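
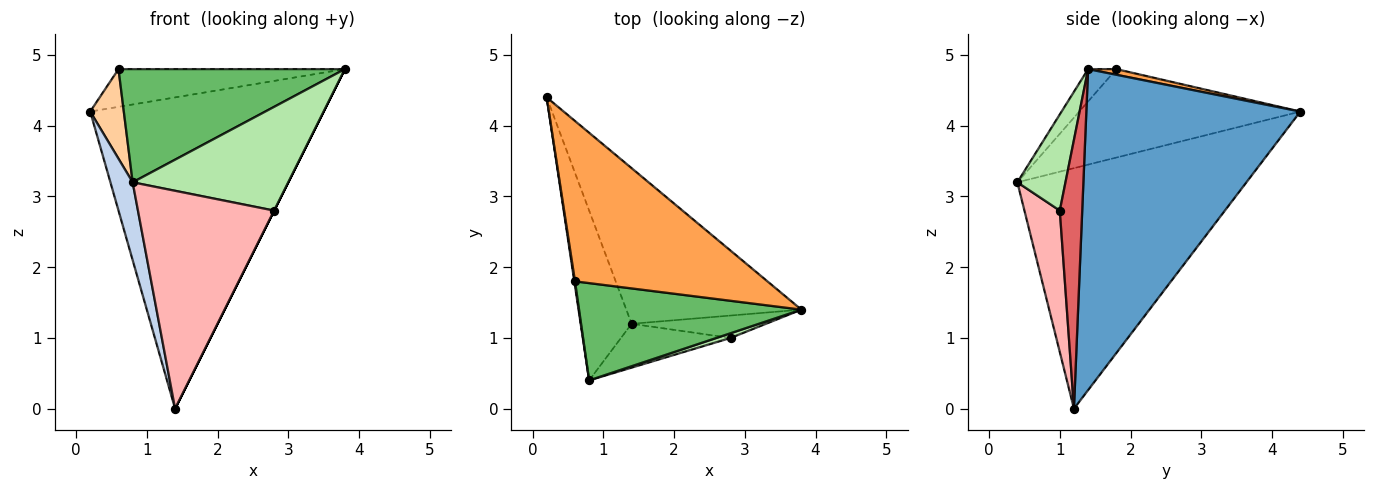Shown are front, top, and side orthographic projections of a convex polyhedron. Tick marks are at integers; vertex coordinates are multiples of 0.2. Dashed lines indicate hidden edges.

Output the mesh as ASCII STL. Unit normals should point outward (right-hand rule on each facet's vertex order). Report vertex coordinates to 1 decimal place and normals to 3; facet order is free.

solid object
 facet normal 0.634 0.692 -0.346
  outer loop
   vertex 1.4 1.2 0.0
   vertex 0.2 4.4 4.2
   vertex 3.8 1.4 4.8
  endloop
 endfacet
 facet normal -0.974 -0.095 -0.206
  outer loop
   vertex 1.4 1.2 0.0
   vertex 0.8 0.4 3.2
   vertex 0.2 4.4 4.2
  endloop
 endfacet
 facet normal 0.029 0.229 0.973
  outer loop
   vertex 0.6 1.8 4.8
   vertex 3.8 1.4 4.8
   vertex 0.2 4.4 4.2
  endloop
 endfacet
 facet normal -0.989 -0.150 0.008
  outer loop
   vertex 0.6 1.8 4.8
   vertex 0.2 4.4 4.2
   vertex 0.8 0.4 3.2
  endloop
 endfacet
 facet normal -0.094 -0.755 0.649
  outer loop
   vertex 0.6 1.8 4.8
   vertex 0.8 0.4 3.2
   vertex 3.8 1.4 4.8
  endloop
 endfacet
 facet normal 0.295 -0.955 0.043
  outer loop
   vertex 2.8 1.0 2.8
   vertex 3.8 1.4 4.8
   vertex 0.8 0.4 3.2
  endloop
 endfacet
 facet normal 0.894 0.000 -0.447
  outer loop
   vertex 2.8 1.0 2.8
   vertex 1.4 1.2 0.0
   vertex 3.8 1.4 4.8
  endloop
 endfacet
 facet normal 0.247 -0.950 -0.191
  outer loop
   vertex 2.8 1.0 2.8
   vertex 0.8 0.4 3.2
   vertex 1.4 1.2 0.0
  endloop
 endfacet
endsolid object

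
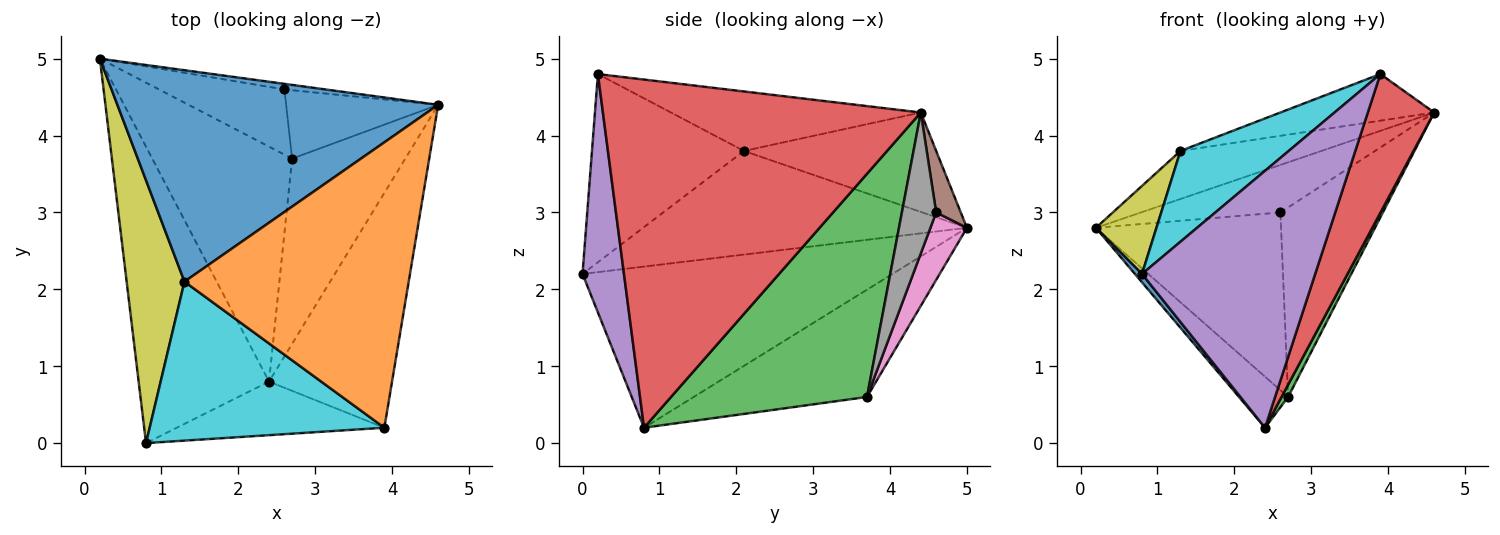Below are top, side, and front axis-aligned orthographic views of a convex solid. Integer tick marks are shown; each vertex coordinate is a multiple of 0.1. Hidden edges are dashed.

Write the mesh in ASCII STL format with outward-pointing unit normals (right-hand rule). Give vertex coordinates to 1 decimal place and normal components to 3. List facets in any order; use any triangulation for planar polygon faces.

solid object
 facet normal -0.777 -0.018 -0.629
  outer loop
   vertex 2.4 0.8 0.2
   vertex 0.8 0.0 2.2
   vertex 0.2 5.0 2.8
  endloop
 endfacet
 facet normal -0.600 0.170 -0.782
  outer loop
   vertex 2.7 3.7 0.6
   vertex 2.4 0.8 0.2
   vertex 0.2 5.0 2.8
  endloop
 endfacet
 facet normal 0.891 -0.030 -0.452
  outer loop
   vertex 2.7 3.7 0.6
   vertex 4.6 4.4 4.3
   vertex 2.4 0.8 0.2
  endloop
 endfacet
 facet normal 0.925 -0.193 -0.327
  outer loop
   vertex 3.9 0.2 4.8
   vertex 2.4 0.8 0.2
   vertex 4.6 4.4 4.3
  endloop
 endfacet
 facet normal 0.228 -0.953 -0.199
  outer loop
   vertex 3.9 0.2 4.8
   vertex 0.8 0.0 2.2
   vertex 2.4 0.8 0.2
  endloop
 endfacet
 facet normal 0.173 0.978 -0.115
  outer loop
   vertex 2.6 4.6 3.0
   vertex 0.2 5.0 2.8
   vertex 4.6 4.4 4.3
  endloop
 endfacet
 facet normal 0.182 0.923 -0.339
  outer loop
   vertex 2.6 4.6 3.0
   vertex 2.7 3.7 0.6
   vertex 0.2 5.0 2.8
  endloop
 endfacet
 facet normal 0.300 0.897 -0.324
  outer loop
   vertex 2.6 4.6 3.0
   vertex 4.6 4.4 4.3
   vertex 2.7 3.7 0.6
  endloop
 endfacet
 facet normal -0.862 -0.161 0.481
  outer loop
   vertex 1.3 2.1 3.8
   vertex 0.2 5.0 2.8
   vertex 0.8 0.0 2.2
  endloop
 endfacet
 facet normal -0.571 -0.407 0.713
  outer loop
   vertex 1.3 2.1 3.8
   vertex 0.8 0.0 2.2
   vertex 3.9 0.2 4.8
  endloop
 endfacet
 facet normal -0.289 0.212 0.933
  outer loop
   vertex 1.3 2.1 3.8
   vertex 4.6 4.4 4.3
   vertex 0.2 5.0 2.8
  endloop
 endfacet
 facet normal -0.253 0.156 0.955
  outer loop
   vertex 1.3 2.1 3.8
   vertex 3.9 0.2 4.8
   vertex 4.6 4.4 4.3
  endloop
 endfacet
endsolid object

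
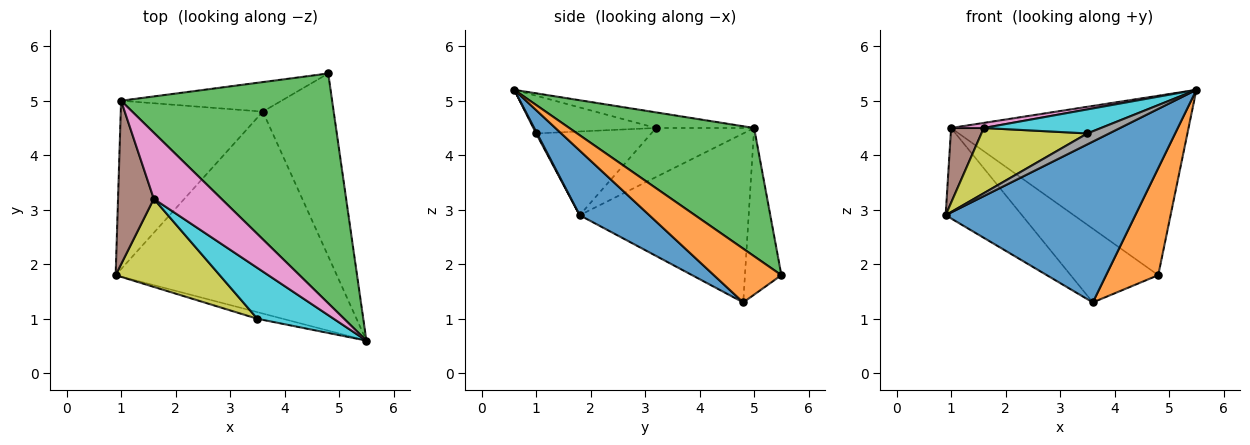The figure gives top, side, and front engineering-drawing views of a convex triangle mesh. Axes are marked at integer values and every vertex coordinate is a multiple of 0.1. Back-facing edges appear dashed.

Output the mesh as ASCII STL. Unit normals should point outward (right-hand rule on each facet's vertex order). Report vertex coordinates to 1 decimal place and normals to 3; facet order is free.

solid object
 facet normal 0.223 -0.607 -0.763
  outer loop
   vertex 3.6 4.8 1.3
   vertex 5.5 0.6 5.2
   vertex 0.9 1.8 2.9
  endloop
 endfacet
 facet normal 0.548 -0.423 -0.722
  outer loop
   vertex 3.6 4.8 1.3
   vertex 4.8 5.5 1.8
   vertex 5.5 0.6 5.2
  endloop
 endfacet
 facet normal 0.432 0.555 0.711
  outer loop
   vertex 1.0 5.0 4.5
   vertex 5.5 0.6 5.2
   vertex 4.8 5.5 1.8
  endloop
 endfacet
 facet normal -0.723 0.327 -0.608
  outer loop
   vertex 1.0 5.0 4.5
   vertex 3.6 4.8 1.3
   vertex 0.9 1.8 2.9
  endloop
 endfacet
 facet normal -0.360 0.866 -0.347
  outer loop
   vertex 1.0 5.0 4.5
   vertex 4.8 5.5 1.8
   vertex 3.6 4.8 1.3
  endloop
 endfacet
 facet normal -0.780 -0.260 0.569
  outer loop
   vertex 1.6 3.2 4.5
   vertex 1.0 5.0 4.5
   vertex 0.9 1.8 2.9
  endloop
 endfacet
 facet normal -0.224 -0.075 0.972
  outer loop
   vertex 1.6 3.2 4.5
   vertex 5.5 0.6 5.2
   vertex 1.0 5.0 4.5
  endloop
 endfacet
 facet normal 0.037 -0.854 -0.520
  outer loop
   vertex 3.5 1.0 4.4
   vertex 0.9 1.8 2.9
   vertex 5.5 0.6 5.2
  endloop
 endfacet
 facet normal -0.543 -0.500 0.675
  outer loop
   vertex 3.5 1.0 4.4
   vertex 1.6 3.2 4.5
   vertex 0.9 1.8 2.9
  endloop
 endfacet
 facet normal -0.408 -0.390 0.825
  outer loop
   vertex 3.5 1.0 4.4
   vertex 5.5 0.6 5.2
   vertex 1.6 3.2 4.5
  endloop
 endfacet
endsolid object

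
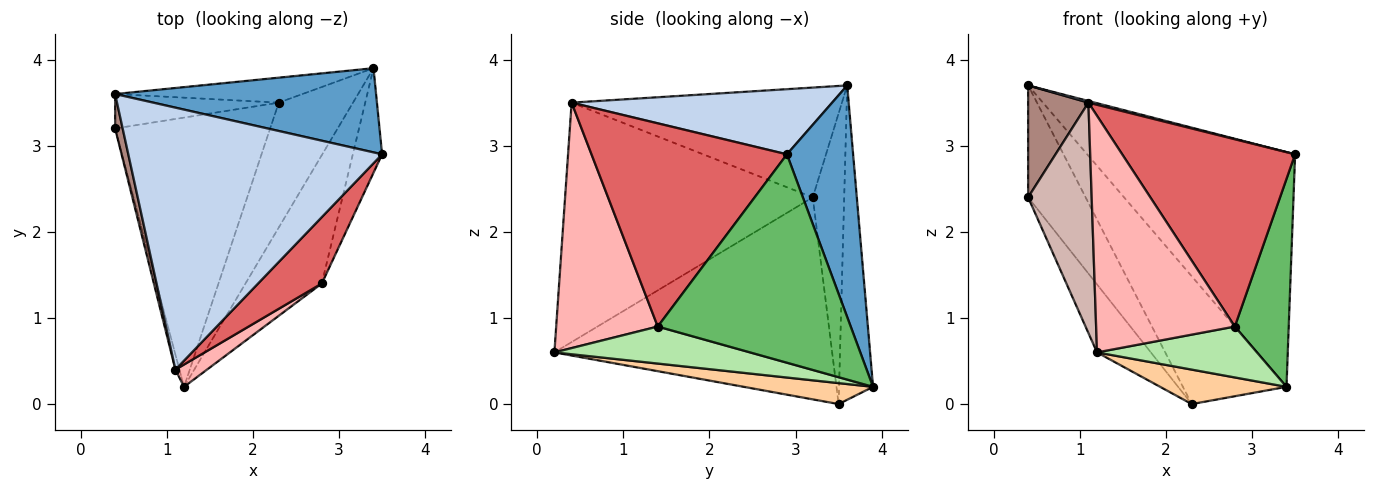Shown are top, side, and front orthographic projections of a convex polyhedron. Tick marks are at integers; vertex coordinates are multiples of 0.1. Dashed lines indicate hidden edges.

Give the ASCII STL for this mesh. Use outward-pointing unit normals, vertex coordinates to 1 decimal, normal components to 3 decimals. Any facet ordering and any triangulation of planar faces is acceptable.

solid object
 facet normal 0.287 0.902 0.323
  outer loop
   vertex 3.4 3.9 0.2
   vertex 0.4 3.6 3.7
   vertex 3.5 2.9 2.9
  endloop
 endfacet
 facet normal 0.249 -0.006 0.969
  outer loop
   vertex 1.1 0.4 3.5
   vertex 3.5 2.9 2.9
   vertex 0.4 3.6 3.7
  endloop
 endfacet
 facet normal -0.306 0.934 -0.183
  outer loop
   vertex 2.3 3.5 0.0
   vertex 0.4 3.6 3.7
   vertex 3.4 3.9 0.2
  endloop
 endfacet
 facet normal 0.262 -0.257 -0.930
  outer loop
   vertex 2.3 3.5 0.0
   vertex 3.4 3.9 0.2
   vertex 1.2 0.2 0.6
  endloop
 endfacet
 facet normal 0.954 -0.267 -0.134
  outer loop
   vertex 2.8 1.4 0.9
   vertex 3.4 3.9 0.2
   vertex 3.5 2.9 2.9
  endloop
 endfacet
 facet normal 0.411 -0.336 -0.848
  outer loop
   vertex 2.8 1.4 0.9
   vertex 1.2 0.2 0.6
   vertex 3.4 3.9 0.2
  endloop
 endfacet
 facet normal 0.729 -0.645 0.229
  outer loop
   vertex 2.8 1.4 0.9
   vertex 3.5 2.9 2.9
   vertex 1.1 0.4 3.5
  endloop
 endfacet
 facet normal 0.589 -0.804 0.076
  outer loop
   vertex 2.8 1.4 0.9
   vertex 1.1 0.4 3.5
   vertex 1.2 0.2 0.6
  endloop
 endfacet
 facet normal -0.463 0.847 -0.261
  outer loop
   vertex 0.4 3.2 2.4
   vertex 0.4 3.6 3.7
   vertex 2.3 3.5 0.0
  endloop
 endfacet
 facet normal -0.784 0.152 -0.602
  outer loop
   vertex 0.4 3.2 2.4
   vertex 2.3 3.5 0.0
   vertex 1.2 0.2 0.6
  endloop
 endfacet
 facet normal -0.974 -0.217 0.067
  outer loop
   vertex 0.4 3.2 2.4
   vertex 1.1 0.4 3.5
   vertex 0.4 3.6 3.7
  endloop
 endfacet
 facet normal -0.968 -0.249 -0.016
  outer loop
   vertex 0.4 3.2 2.4
   vertex 1.2 0.2 0.6
   vertex 1.1 0.4 3.5
  endloop
 endfacet
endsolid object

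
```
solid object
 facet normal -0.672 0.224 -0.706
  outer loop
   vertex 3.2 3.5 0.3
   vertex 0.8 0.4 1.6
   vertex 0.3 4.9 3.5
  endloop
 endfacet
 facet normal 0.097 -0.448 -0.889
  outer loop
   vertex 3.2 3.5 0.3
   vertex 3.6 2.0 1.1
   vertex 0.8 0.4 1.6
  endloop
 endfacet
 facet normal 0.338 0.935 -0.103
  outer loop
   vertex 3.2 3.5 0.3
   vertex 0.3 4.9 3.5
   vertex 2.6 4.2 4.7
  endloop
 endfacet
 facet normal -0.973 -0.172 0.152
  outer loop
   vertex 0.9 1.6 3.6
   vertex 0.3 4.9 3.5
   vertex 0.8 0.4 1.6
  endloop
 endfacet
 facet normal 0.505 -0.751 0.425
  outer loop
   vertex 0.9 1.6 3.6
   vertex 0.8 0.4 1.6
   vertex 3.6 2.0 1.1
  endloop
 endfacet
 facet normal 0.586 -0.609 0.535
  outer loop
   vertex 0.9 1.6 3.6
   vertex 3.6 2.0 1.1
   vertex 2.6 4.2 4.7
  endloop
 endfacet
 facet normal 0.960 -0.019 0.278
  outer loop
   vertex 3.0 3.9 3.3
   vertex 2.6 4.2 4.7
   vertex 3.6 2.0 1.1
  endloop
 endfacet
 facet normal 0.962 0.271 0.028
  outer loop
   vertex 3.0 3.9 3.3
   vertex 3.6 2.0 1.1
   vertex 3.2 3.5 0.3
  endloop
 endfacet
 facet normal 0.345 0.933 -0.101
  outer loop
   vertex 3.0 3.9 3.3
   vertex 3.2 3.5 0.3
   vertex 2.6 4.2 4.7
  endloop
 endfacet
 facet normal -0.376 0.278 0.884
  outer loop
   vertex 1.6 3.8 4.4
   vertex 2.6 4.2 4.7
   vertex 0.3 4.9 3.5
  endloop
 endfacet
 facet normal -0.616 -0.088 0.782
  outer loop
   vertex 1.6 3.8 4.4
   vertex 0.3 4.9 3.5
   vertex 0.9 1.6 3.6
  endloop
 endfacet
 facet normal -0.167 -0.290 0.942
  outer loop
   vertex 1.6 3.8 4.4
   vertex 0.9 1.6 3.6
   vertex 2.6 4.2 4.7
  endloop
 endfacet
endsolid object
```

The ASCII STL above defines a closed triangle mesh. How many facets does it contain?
12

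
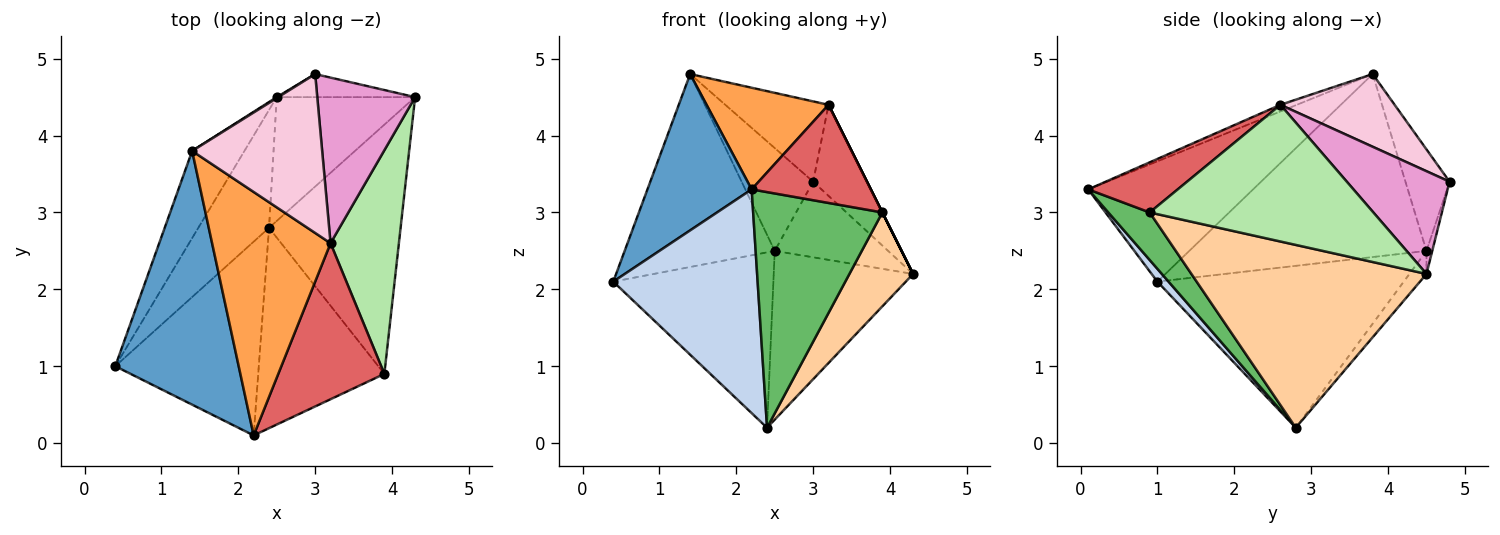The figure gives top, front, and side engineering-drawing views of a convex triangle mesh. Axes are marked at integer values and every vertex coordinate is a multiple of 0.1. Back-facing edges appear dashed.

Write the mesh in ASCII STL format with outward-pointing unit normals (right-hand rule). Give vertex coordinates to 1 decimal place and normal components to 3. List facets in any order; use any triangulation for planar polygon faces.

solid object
 facet normal -0.639 -0.404 0.655
  outer loop
   vertex 1.4 3.8 4.8
   vertex 0.4 1.0 2.1
   vertex 2.2 0.1 3.3
  endloop
 endfacet
 facet normal 0.058 -0.755 -0.654
  outer loop
   vertex 2.4 2.8 0.2
   vertex 2.2 0.1 3.3
   vertex 0.4 1.0 2.1
  endloop
 endfacet
 facet normal -0.052 -0.385 0.922
  outer loop
   vertex 3.2 2.6 4.4
   vertex 1.4 3.8 4.8
   vertex 2.2 0.1 3.3
  endloop
 endfacet
 facet normal 0.793 -0.215 -0.570
  outer loop
   vertex 3.9 0.9 3.0
   vertex 2.4 2.8 0.2
   vertex 4.3 4.5 2.2
  endloop
 endfacet
 facet normal 0.237 -0.740 -0.629
  outer loop
   vertex 3.9 0.9 3.0
   vertex 2.2 0.1 3.3
   vertex 2.4 2.8 0.2
  endloop
 endfacet
 facet normal 0.894 0.000 0.447
  outer loop
   vertex 3.9 0.9 3.0
   vertex 4.3 4.5 2.2
   vertex 3.2 2.6 4.4
  endloop
 endfacet
 facet normal 0.371 -0.494 0.786
  outer loop
   vertex 3.9 0.9 3.0
   vertex 3.2 2.6 4.4
   vertex 2.2 0.1 3.3
  endloop
 endfacet
 facet normal -0.098 0.802 -0.589
  outer loop
   vertex 2.5 4.5 2.5
   vertex 4.3 4.5 2.2
   vertex 2.4 2.8 0.2
  endloop
 endfacet
 facet normal -0.821 0.520 -0.235
  outer loop
   vertex 2.5 4.5 2.5
   vertex 0.4 1.0 2.1
   vertex 1.4 3.8 4.8
  endloop
 endfacet
 facet normal -0.787 0.512 -0.344
  outer loop
   vertex 2.5 4.5 2.5
   vertex 2.4 2.8 0.2
   vertex 0.4 1.0 2.1
  endloop
 endfacet
 facet normal -0.049 0.955 -0.291
  outer loop
   vertex 3.0 4.8 3.4
   vertex 4.3 4.5 2.2
   vertex 2.5 4.5 2.5
  endloop
 endfacet
 facet normal -0.525 0.851 0.008
  outer loop
   vertex 3.0 4.8 3.4
   vertex 2.5 4.5 2.5
   vertex 1.4 3.8 4.8
  endloop
 endfacet
 facet normal 0.677 0.355 0.645
  outer loop
   vertex 3.0 4.8 3.4
   vertex 3.2 2.6 4.4
   vertex 4.3 4.5 2.2
  endloop
 endfacet
 facet normal 0.447 0.404 0.799
  outer loop
   vertex 3.0 4.8 3.4
   vertex 1.4 3.8 4.8
   vertex 3.2 2.6 4.4
  endloop
 endfacet
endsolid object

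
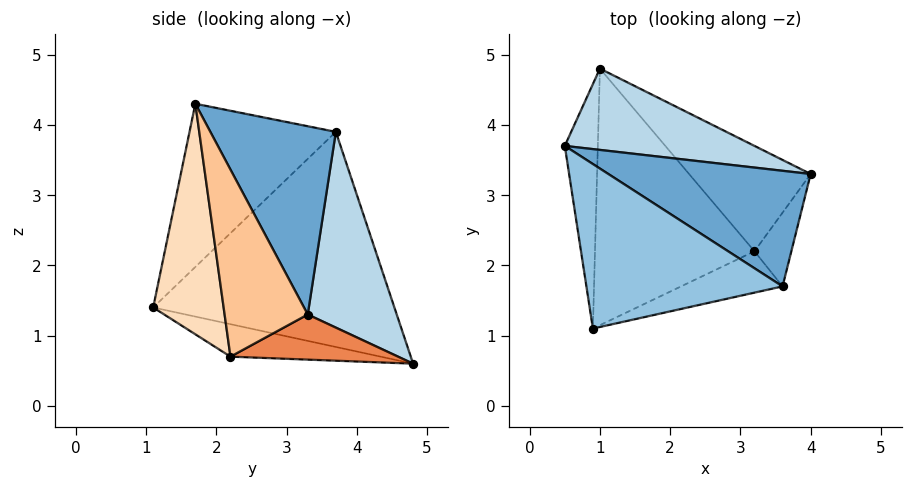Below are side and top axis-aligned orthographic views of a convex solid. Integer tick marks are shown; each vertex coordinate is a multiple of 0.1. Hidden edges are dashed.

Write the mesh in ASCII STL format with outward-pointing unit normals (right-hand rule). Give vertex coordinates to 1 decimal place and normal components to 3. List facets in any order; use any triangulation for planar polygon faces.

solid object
 facet normal 0.436 0.769 0.468
  outer loop
   vertex 3.6 1.7 4.3
   vertex 4.0 3.3 1.3
   vertex 0.5 3.7 3.9
  endloop
 endfacet
 facet normal -0.490 -0.642 0.589
  outer loop
   vertex 3.6 1.7 4.3
   vertex 0.5 3.7 3.9
   vertex 0.9 1.1 1.4
  endloop
 endfacet
 facet normal 0.355 0.870 0.344
  outer loop
   vertex 1.0 4.8 0.6
   vertex 0.5 3.7 3.9
   vertex 4.0 3.3 1.3
  endloop
 endfacet
 facet normal -0.988 -0.006 -0.152
  outer loop
   vertex 1.0 4.8 0.6
   vertex 0.9 1.1 1.4
   vertex 0.5 3.7 3.9
  endloop
 endfacet
 facet normal 0.337 0.250 -0.908
  outer loop
   vertex 3.2 2.2 0.7
   vertex 1.0 4.8 0.6
   vertex 4.0 3.3 1.3
  endloop
 endfacet
 facet normal -0.195 -0.202 -0.960
  outer loop
   vertex 3.2 2.2 0.7
   vertex 0.9 1.1 1.4
   vertex 1.0 4.8 0.6
  endloop
 endfacet
 facet normal 0.838 -0.520 -0.165
  outer loop
   vertex 3.2 2.2 0.7
   vertex 4.0 3.3 1.3
   vertex 3.6 1.7 4.3
  endloop
 endfacet
 facet normal 0.383 -0.908 -0.169
  outer loop
   vertex 3.2 2.2 0.7
   vertex 3.6 1.7 4.3
   vertex 0.9 1.1 1.4
  endloop
 endfacet
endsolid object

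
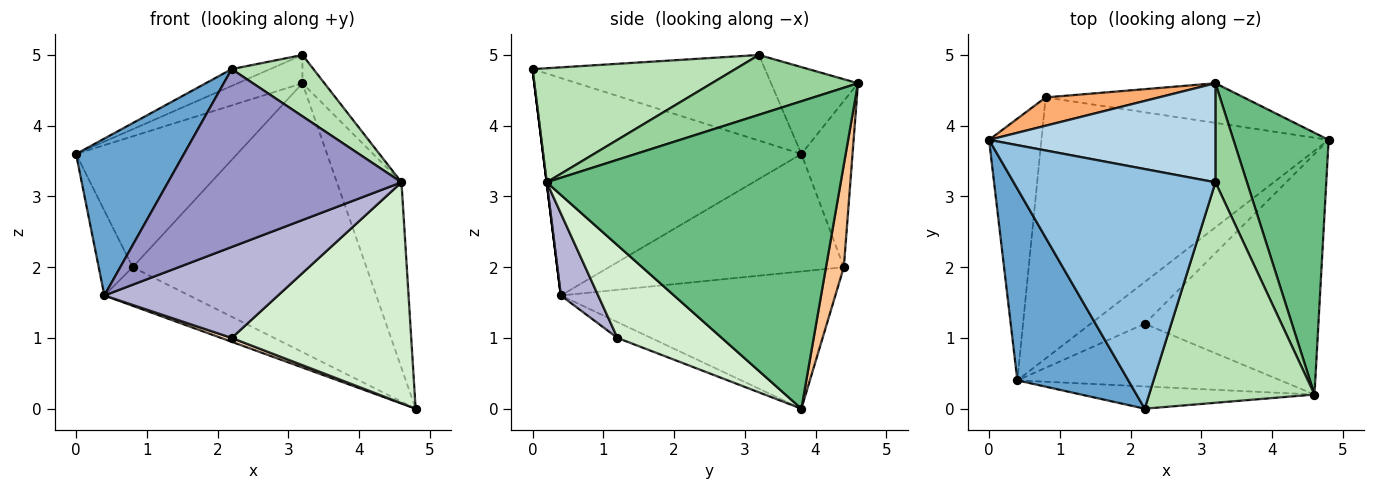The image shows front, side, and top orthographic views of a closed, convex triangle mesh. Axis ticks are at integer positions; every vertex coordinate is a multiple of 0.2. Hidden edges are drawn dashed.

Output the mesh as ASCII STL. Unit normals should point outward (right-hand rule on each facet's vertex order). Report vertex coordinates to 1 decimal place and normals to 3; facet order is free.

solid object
 facet normal -0.835 -0.349 0.426
  outer loop
   vertex 0.4 0.4 1.6
   vertex 2.2 0.0 4.8
   vertex 0.0 3.8 3.6
  endloop
 endfacet
 facet normal -0.390 0.064 0.919
  outer loop
   vertex 3.2 3.2 5.0
   vertex 0.0 3.8 3.6
   vertex 2.2 0.0 4.8
  endloop
 endfacet
 facet normal -0.346 0.258 0.902
  outer loop
   vertex 3.2 3.2 5.0
   vertex 3.2 4.6 4.6
   vertex 0.0 3.8 3.6
  endloop
 endfacet
 facet normal -0.905 0.131 -0.404
  outer loop
   vertex 0.8 4.4 2.0
   vertex 0.4 0.4 1.6
   vertex 0.0 3.8 3.6
  endloop
 endfacet
 facet normal -0.427 0.132 -0.894
  outer loop
   vertex 0.8 4.4 2.0
   vertex 4.8 3.8 0.0
   vertex 0.4 0.4 1.6
  endloop
 endfacet
 facet normal -0.296 0.933 0.202
  outer loop
   vertex 0.8 4.4 2.0
   vertex 0.0 3.8 3.6
   vertex 3.2 4.6 4.6
  endloop
 endfacet
 facet normal 0.075 0.987 -0.145
  outer loop
   vertex 0.8 4.4 2.0
   vertex 3.2 4.6 4.6
   vertex 4.8 3.8 0.0
  endloop
 endfacet
 facet normal -0.279 -0.088 -0.956
  outer loop
   vertex 2.2 1.2 1.0
   vertex 0.4 0.4 1.6
   vertex 4.8 3.8 0.0
  endloop
 endfacet
 facet normal 0.935 0.205 0.289
  outer loop
   vertex 4.6 0.2 3.2
   vertex 4.8 3.8 0.0
   vertex 3.2 4.6 4.6
  endloop
 endfacet
 facet normal 0.877 0.132 0.462
  outer loop
   vertex 4.6 0.2 3.2
   vertex 3.2 4.6 4.6
   vertex 3.2 3.2 5.0
  endloop
 endfacet
 facet normal 0.554 -0.223 0.802
  outer loop
   vertex 4.6 0.2 3.2
   vertex 3.2 3.2 5.0
   vertex 2.2 0.0 4.8
  endloop
 endfacet
 facet normal 0.366 -0.630 -0.685
  outer loop
   vertex 4.6 0.2 3.2
   vertex 2.2 1.2 1.0
   vertex 4.8 3.8 0.0
  endloop
 endfacet
 facet normal 0.000 -0.992 -0.124
  outer loop
   vertex 4.6 0.2 3.2
   vertex 2.2 0.0 4.8
   vertex 0.4 0.4 1.6
  endloop
 endfacet
 facet normal 0.174 -0.811 -0.559
  outer loop
   vertex 4.6 0.2 3.2
   vertex 0.4 0.4 1.6
   vertex 2.2 1.2 1.0
  endloop
 endfacet
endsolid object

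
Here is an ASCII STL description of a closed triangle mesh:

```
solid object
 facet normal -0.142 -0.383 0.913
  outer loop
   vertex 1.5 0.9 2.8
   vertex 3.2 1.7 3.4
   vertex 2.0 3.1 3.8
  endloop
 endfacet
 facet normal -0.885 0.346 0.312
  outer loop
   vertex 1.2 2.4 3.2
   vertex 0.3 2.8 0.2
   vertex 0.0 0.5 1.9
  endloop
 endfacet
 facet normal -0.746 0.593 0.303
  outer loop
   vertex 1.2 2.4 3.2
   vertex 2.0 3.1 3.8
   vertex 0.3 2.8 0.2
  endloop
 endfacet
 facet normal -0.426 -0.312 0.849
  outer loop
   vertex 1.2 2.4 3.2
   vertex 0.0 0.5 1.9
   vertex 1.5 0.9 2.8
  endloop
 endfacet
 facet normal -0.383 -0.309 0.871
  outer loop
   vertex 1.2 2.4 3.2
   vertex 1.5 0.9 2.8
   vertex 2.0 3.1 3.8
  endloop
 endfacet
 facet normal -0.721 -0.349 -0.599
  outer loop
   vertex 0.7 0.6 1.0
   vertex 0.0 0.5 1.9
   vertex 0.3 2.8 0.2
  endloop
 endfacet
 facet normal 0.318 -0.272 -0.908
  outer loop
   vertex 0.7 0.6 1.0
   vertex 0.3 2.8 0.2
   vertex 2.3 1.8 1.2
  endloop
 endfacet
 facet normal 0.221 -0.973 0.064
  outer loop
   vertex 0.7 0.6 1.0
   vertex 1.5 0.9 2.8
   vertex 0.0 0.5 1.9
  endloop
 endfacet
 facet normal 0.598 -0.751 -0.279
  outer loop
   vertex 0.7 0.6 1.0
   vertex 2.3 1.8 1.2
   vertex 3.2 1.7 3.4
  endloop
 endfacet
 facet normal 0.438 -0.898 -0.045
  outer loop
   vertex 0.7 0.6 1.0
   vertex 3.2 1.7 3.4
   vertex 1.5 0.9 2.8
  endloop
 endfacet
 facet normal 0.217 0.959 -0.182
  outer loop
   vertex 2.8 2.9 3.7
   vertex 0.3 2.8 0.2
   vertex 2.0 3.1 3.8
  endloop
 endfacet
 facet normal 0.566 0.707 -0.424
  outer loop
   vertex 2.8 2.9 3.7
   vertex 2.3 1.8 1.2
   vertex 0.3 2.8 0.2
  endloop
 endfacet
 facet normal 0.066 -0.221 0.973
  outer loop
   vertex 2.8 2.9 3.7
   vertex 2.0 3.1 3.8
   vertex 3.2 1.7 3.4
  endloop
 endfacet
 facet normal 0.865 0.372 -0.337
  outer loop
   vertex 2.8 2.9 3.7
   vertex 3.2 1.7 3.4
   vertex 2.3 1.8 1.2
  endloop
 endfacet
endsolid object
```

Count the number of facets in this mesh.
14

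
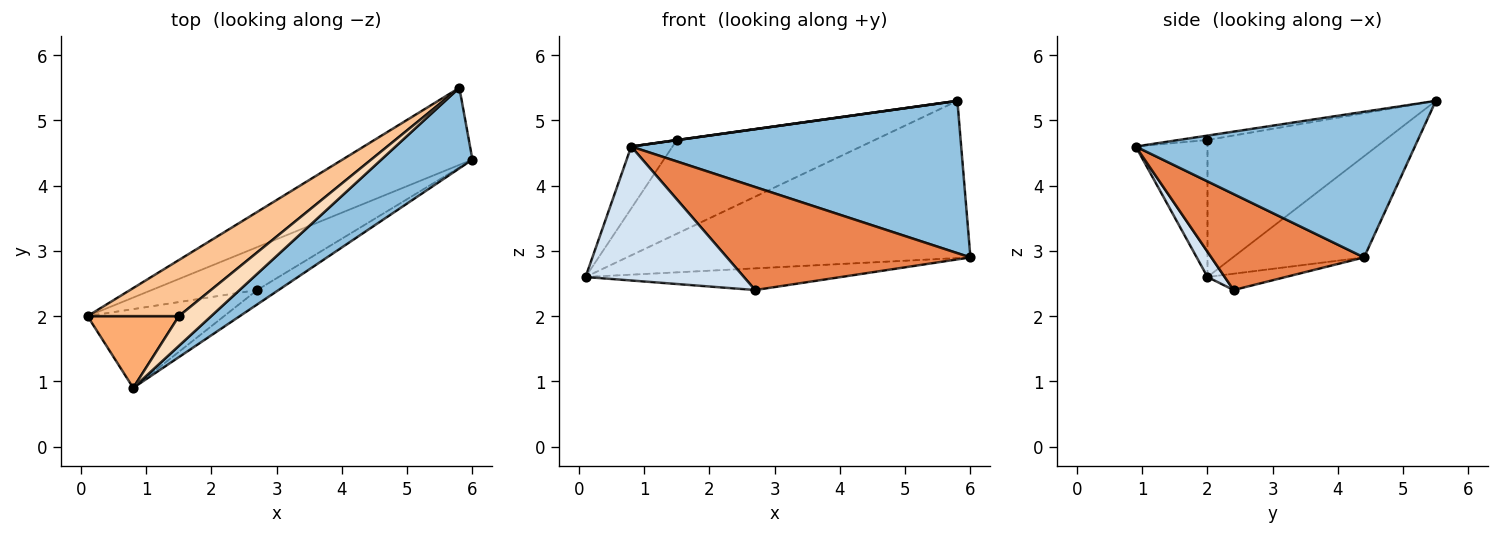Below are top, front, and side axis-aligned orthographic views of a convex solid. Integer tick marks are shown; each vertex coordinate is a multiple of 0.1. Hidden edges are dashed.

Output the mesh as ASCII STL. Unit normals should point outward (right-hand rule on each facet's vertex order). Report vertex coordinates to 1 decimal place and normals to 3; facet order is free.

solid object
 facet normal -0.324 0.849 -0.416
  outer loop
   vertex 5.8 5.5 5.3
   vertex 6.0 4.4 2.9
   vertex 0.1 2.0 2.6
  endloop
 endfacet
 facet normal 0.599 -0.708 0.374
  outer loop
   vertex 5.8 5.5 5.3
   vertex 0.8 0.9 4.6
   vertex 6.0 4.4 2.9
  endloop
 endfacet
 facet normal -0.137 0.447 -0.884
  outer loop
   vertex 2.7 2.4 2.4
   vertex 0.1 2.0 2.6
   vertex 6.0 4.4 2.9
  endloop
 endfacet
 facet normal 0.093 -0.858 -0.505
  outer loop
   vertex 2.7 2.4 2.4
   vertex 0.8 0.9 4.6
   vertex 0.1 2.0 2.6
  endloop
 endfacet
 facet normal 0.528 -0.841 -0.118
  outer loop
   vertex 2.7 2.4 2.4
   vertex 6.0 4.4 2.9
   vertex 0.8 0.9 4.6
  endloop
 endfacet
 facet normal -0.750 0.432 0.500
  outer loop
   vertex 1.5 2.0 4.7
   vertex 0.1 2.0 2.6
   vertex 0.8 0.9 4.6
  endloop
 endfacet
 facet normal -0.610 0.680 0.407
  outer loop
   vertex 1.5 2.0 4.7
   vertex 5.8 5.5 5.3
   vertex 0.1 2.0 2.6
  endloop
 endfacet
 facet normal -0.135 -0.004 0.991
  outer loop
   vertex 1.5 2.0 4.7
   vertex 0.8 0.9 4.6
   vertex 5.8 5.5 5.3
  endloop
 endfacet
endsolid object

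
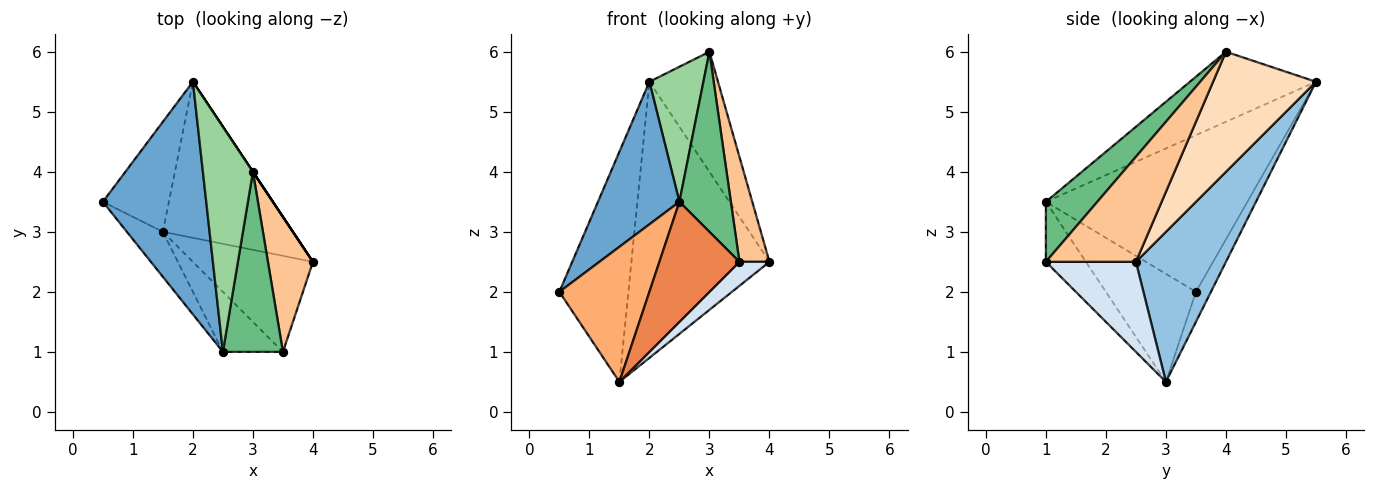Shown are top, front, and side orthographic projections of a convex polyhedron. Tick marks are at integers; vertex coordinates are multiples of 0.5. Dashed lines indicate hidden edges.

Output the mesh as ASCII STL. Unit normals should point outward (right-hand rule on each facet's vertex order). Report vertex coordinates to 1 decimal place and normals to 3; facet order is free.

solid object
 facet normal -0.791 -0.320 0.522
  outer loop
   vertex 2.5 1.0 3.5
   vertex 2.0 5.5 5.5
   vertex 0.5 3.5 2.0
  endloop
 endfacet
 facet normal 0.494 0.757 -0.428
  outer loop
   vertex 1.5 3.0 0.5
   vertex 2.0 5.5 5.5
   vertex 4.0 2.5 2.5
  endloop
 endfacet
 facet normal -0.192 0.885 -0.423
  outer loop
   vertex 1.5 3.0 0.5
   vertex 0.5 3.5 2.0
   vertex 2.0 5.5 5.5
  endloop
 endfacet
 facet normal 0.588 -0.196 -0.784
  outer loop
   vertex 1.5 3.0 0.5
   vertex 4.0 2.5 2.5
   vertex 3.5 1.0 2.5
  endloop
 endfacet
 facet normal -0.408 -0.816 -0.408
  outer loop
   vertex 1.5 3.0 0.5
   vertex 3.5 1.0 2.5
   vertex 2.5 1.0 3.5
  endloop
 endfacet
 facet normal -0.688 -0.688 -0.229
  outer loop
   vertex 1.5 3.0 0.5
   vertex 2.5 1.0 3.5
   vertex 0.5 3.5 2.0
  endloop
 endfacet
 facet normal 0.879 -0.293 0.377
  outer loop
   vertex 3.0 4.0 6.0
   vertex 3.5 1.0 2.5
   vertex 4.0 2.5 2.5
  endloop
 endfacet
 facet normal 0.832 0.555 0.000
  outer loop
   vertex 3.0 4.0 6.0
   vertex 4.0 2.5 2.5
   vertex 2.0 5.5 5.5
  endloop
 endfacet
 facet normal 0.577 -0.577 0.577
  outer loop
   vertex 3.0 4.0 6.0
   vertex 2.5 1.0 3.5
   vertex 3.5 1.0 2.5
  endloop
 endfacet
 facet normal -0.768 -0.329 0.549
  outer loop
   vertex 3.0 4.0 6.0
   vertex 2.0 5.5 5.5
   vertex 2.5 1.0 3.5
  endloop
 endfacet
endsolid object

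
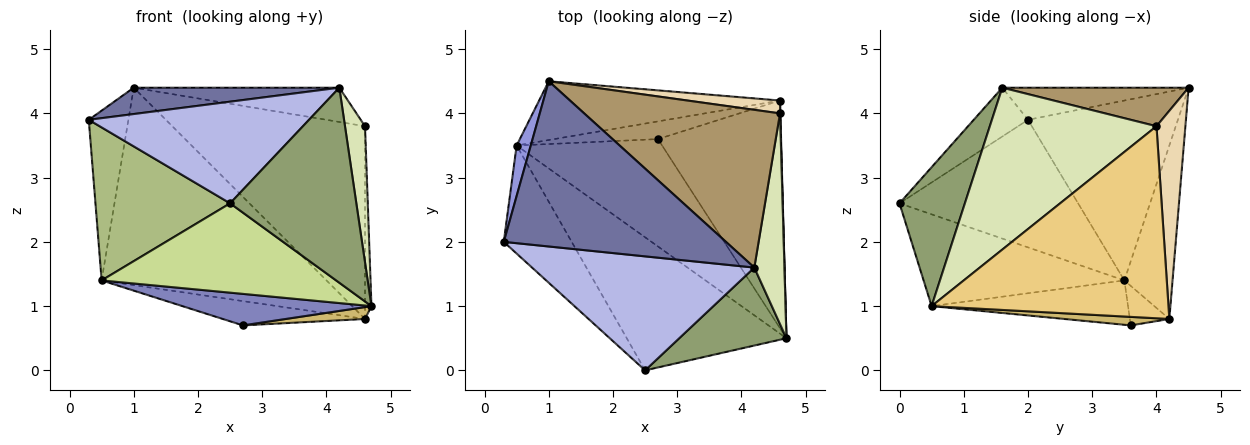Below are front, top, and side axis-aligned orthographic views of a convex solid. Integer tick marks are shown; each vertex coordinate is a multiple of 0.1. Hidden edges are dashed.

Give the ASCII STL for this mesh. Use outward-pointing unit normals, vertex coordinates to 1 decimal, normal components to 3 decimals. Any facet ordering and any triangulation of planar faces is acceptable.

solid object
 facet normal -0.141 -0.156 0.978
  outer loop
   vertex 4.2 1.6 4.4
   vertex 1.0 4.5 4.4
   vertex 0.3 2.0 3.9
  endloop
 endfacet
 facet normal -0.281 -0.270 -0.921
  outer loop
   vertex 0.5 3.5 1.4
   vertex 2.7 3.6 0.7
   vertex 4.7 0.5 1.0
  endloop
 endfacet
 facet normal -0.964 0.255 0.076
  outer loop
   vertex 0.5 3.5 1.4
   vertex 0.3 2.0 3.9
   vertex 1.0 4.5 4.4
  endloop
 endfacet
 facet normal -0.162 -0.657 0.737
  outer loop
   vertex 2.5 0.0 2.6
   vertex 4.2 1.6 4.4
   vertex 0.3 2.0 3.9
  endloop
 endfacet
 facet normal 0.433 -0.837 0.334
  outer loop
   vertex 2.5 0.0 2.6
   vertex 4.7 0.5 1.0
   vertex 4.2 1.6 4.4
  endloop
 endfacet
 facet normal -0.735 -0.554 -0.391
  outer loop
   vertex 2.5 0.0 2.6
   vertex 0.3 2.0 3.9
   vertex 0.5 3.5 1.4
  endloop
 endfacet
 facet normal -0.431 -0.503 -0.749
  outer loop
   vertex 2.5 0.0 2.6
   vertex 0.5 3.5 1.4
   vertex 4.7 0.5 1.0
  endloop
 endfacet
 facet normal 0.976 -0.117 0.182
  outer loop
   vertex 4.6 4.0 3.8
   vertex 4.2 1.6 4.4
   vertex 4.7 0.5 1.0
  endloop
 endfacet
 facet normal 0.189 0.208 0.960
  outer loop
   vertex 4.6 4.0 3.8
   vertex 1.0 4.5 4.4
   vertex 4.2 1.6 4.4
  endloop
 endfacet
 facet normal 0.069 -0.052 -0.996
  outer loop
   vertex 4.6 4.2 0.8
   vertex 4.7 0.5 1.0
   vertex 2.7 3.6 0.7
  endloop
 endfacet
 facet normal 1.000 0.027 0.002
  outer loop
   vertex 4.6 4.2 0.8
   vertex 4.6 4.0 3.8
   vertex 4.7 0.5 1.0
  endloop
 endfacet
 facet normal 0.148 0.987 0.066
  outer loop
   vertex 4.6 4.2 0.8
   vertex 1.0 4.5 4.4
   vertex 4.6 4.0 3.8
  endloop
 endfacet
 facet normal -0.201 0.939 -0.279
  outer loop
   vertex 4.6 4.2 0.8
   vertex 0.5 3.5 1.4
   vertex 1.0 4.5 4.4
  endloop
 endfacet
 facet normal -0.219 0.788 -0.575
  outer loop
   vertex 4.6 4.2 0.8
   vertex 2.7 3.6 0.7
   vertex 0.5 3.5 1.4
  endloop
 endfacet
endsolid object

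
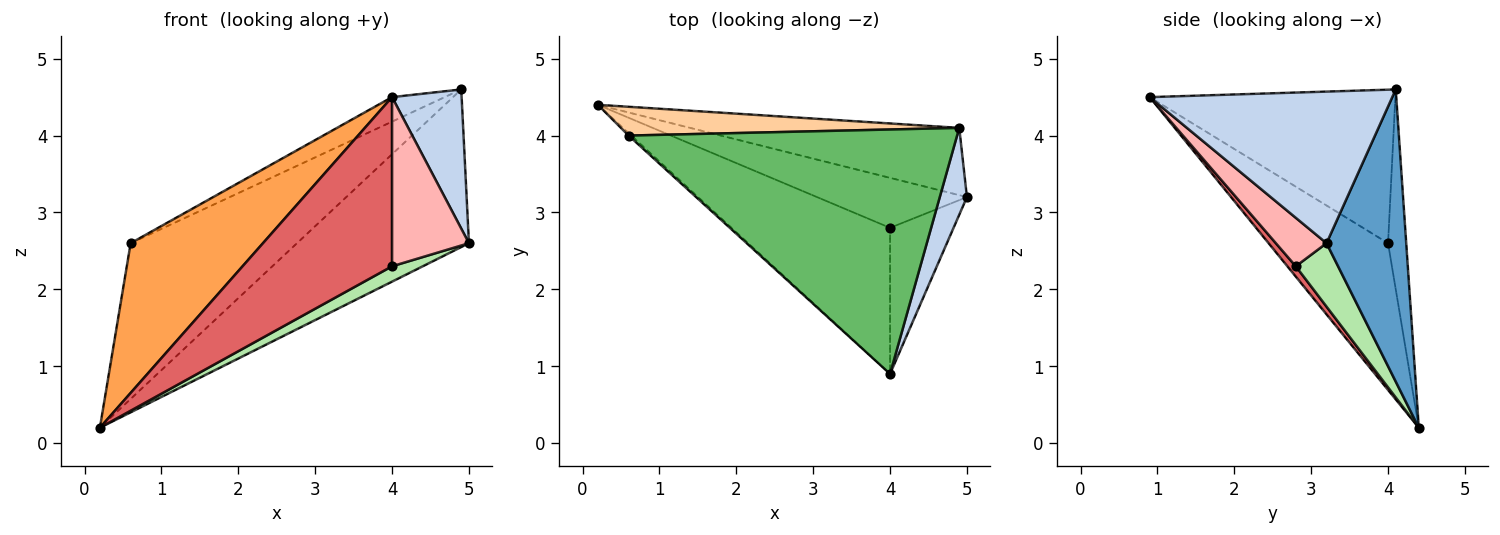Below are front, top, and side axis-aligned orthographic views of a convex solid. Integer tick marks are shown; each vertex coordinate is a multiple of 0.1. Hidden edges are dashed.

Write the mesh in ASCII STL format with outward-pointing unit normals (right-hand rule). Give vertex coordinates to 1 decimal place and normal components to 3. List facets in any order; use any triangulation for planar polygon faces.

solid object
 facet normal 0.392 0.846 -0.361
  outer loop
   vertex 4.9 4.1 4.6
   vertex 5.0 3.2 2.6
   vertex 0.2 4.4 0.2
  endloop
 endfacet
 facet normal 0.947 -0.272 0.170
  outer loop
   vertex 4.9 4.1 4.6
   vertex 4.0 0.9 4.5
   vertex 5.0 3.2 2.6
  endloop
 endfacet
 facet normal -0.670 -0.742 -0.012
  outer loop
   vertex 0.6 4.0 2.6
   vertex 0.2 4.4 0.2
   vertex 4.0 0.9 4.5
  endloop
 endfacet
 facet normal -0.107 0.978 0.181
  outer loop
   vertex 0.6 4.0 2.6
   vertex 4.9 4.1 4.6
   vertex 0.2 4.4 0.2
  endloop
 endfacet
 facet normal -0.422 0.090 0.902
  outer loop
   vertex 0.6 4.0 2.6
   vertex 4.0 0.9 4.5
   vertex 4.9 4.1 4.6
  endloop
 endfacet
 facet normal 0.375 -0.273 -0.886
  outer loop
   vertex 4.0 2.8 2.3
   vertex 0.2 4.4 0.2
   vertex 5.0 3.2 2.6
  endloop
 endfacet
 facet normal 0.043 -0.756 -0.653
  outer loop
   vertex 4.0 2.8 2.3
   vertex 4.0 0.9 4.5
   vertex 0.2 4.4 0.2
  endloop
 endfacet
 facet normal 0.446 -0.677 -0.585
  outer loop
   vertex 4.0 2.8 2.3
   vertex 5.0 3.2 2.6
   vertex 4.0 0.9 4.5
  endloop
 endfacet
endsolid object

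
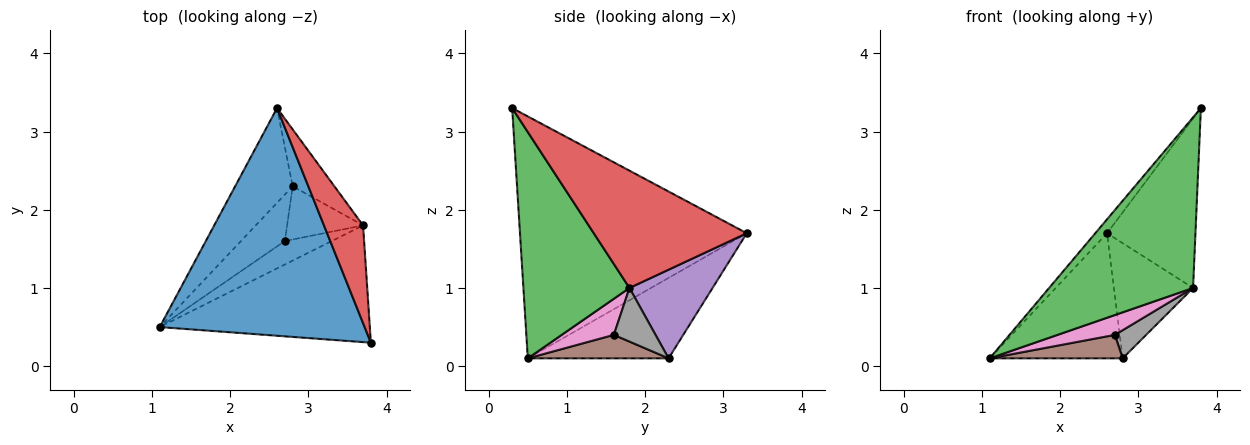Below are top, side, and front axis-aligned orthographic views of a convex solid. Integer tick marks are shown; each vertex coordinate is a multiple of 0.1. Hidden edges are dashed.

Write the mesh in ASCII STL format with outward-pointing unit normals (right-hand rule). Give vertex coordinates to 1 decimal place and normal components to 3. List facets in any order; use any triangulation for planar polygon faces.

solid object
 facet normal -0.762 0.039 0.646
  outer loop
   vertex 2.6 3.3 1.7
   vertex 1.1 0.5 0.1
   vertex 3.8 0.3 3.3
  endloop
 endfacet
 facet normal -0.645 0.609 -0.461
  outer loop
   vertex 2.8 2.3 0.1
   vertex 1.1 0.5 0.1
   vertex 2.6 3.3 1.7
  endloop
 endfacet
 facet normal 0.520 -0.705 -0.482
  outer loop
   vertex 3.7 1.8 1.0
   vertex 3.8 0.3 3.3
   vertex 1.1 0.5 0.1
  endloop
 endfacet
 facet normal 0.832 0.481 0.277
  outer loop
   vertex 3.7 1.8 1.0
   vertex 2.6 3.3 1.7
   vertex 3.8 0.3 3.3
  endloop
 endfacet
 facet normal 0.685 0.653 -0.322
  outer loop
   vertex 3.7 1.8 1.0
   vertex 2.8 2.3 0.1
   vertex 2.6 3.3 1.7
  endloop
 endfacet
 facet normal 0.431 -0.407 -0.806
  outer loop
   vertex 2.7 1.6 0.4
   vertex 1.1 0.5 0.1
   vertex 2.8 2.3 0.1
  endloop
 endfacet
 facet normal 0.506 -0.557 -0.658
  outer loop
   vertex 2.7 1.6 0.4
   vertex 3.7 1.8 1.0
   vertex 1.1 0.5 0.1
  endloop
 endfacet
 facet normal 0.529 -0.397 -0.750
  outer loop
   vertex 2.7 1.6 0.4
   vertex 2.8 2.3 0.1
   vertex 3.7 1.8 1.0
  endloop
 endfacet
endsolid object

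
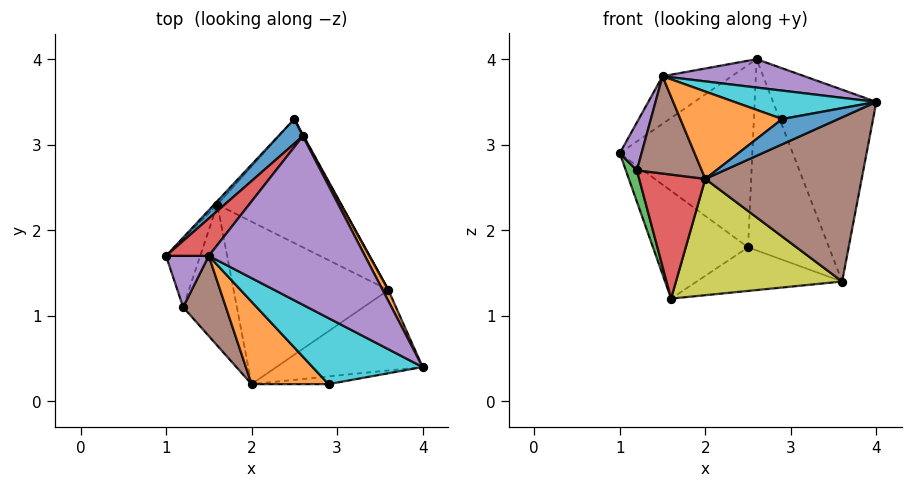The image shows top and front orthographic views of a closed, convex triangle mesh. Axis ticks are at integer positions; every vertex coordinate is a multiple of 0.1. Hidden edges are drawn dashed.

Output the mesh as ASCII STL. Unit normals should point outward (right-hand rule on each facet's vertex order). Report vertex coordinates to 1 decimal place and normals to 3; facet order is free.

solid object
 facet normal -0.692 0.715 0.096
  outer loop
   vertex 2.6 3.1 4.0
   vertex 2.5 3.3 1.8
   vertex 1.0 1.7 2.9
  endloop
 endfacet
 facet normal 0.889 0.456 0.026
  outer loop
   vertex 3.6 1.3 1.4
   vertex 2.6 3.1 4.0
   vertex 4.0 0.4 3.5
  endloop
 endfacet
 facet normal 0.877 0.481 0.004
  outer loop
   vertex 3.6 1.3 1.4
   vertex 2.5 3.3 1.8
   vertex 2.6 3.1 4.0
  endloop
 endfacet
 facet normal -0.744 0.525 0.413
  outer loop
   vertex 1.5 1.7 3.8
   vertex 2.6 3.1 4.0
   vertex 1.0 1.7 2.9
  endloop
 endfacet
 facet normal 0.032 -0.166 0.986
  outer loop
   vertex 1.5 1.7 3.8
   vertex 4.0 0.4 3.5
   vertex 2.6 3.1 4.0
  endloop
 endfacet
 facet normal 0.276 -0.863 -0.423
  outer loop
   vertex 2.0 0.2 2.6
   vertex 3.6 1.3 1.4
   vertex 4.0 0.4 3.5
  endloop
 endfacet
 facet normal -0.737 0.676 -0.021
  outer loop
   vertex 1.6 2.3 1.2
   vertex 1.0 1.7 2.9
   vertex 2.5 3.3 1.8
  endloop
 endfacet
 facet normal 0.252 0.321 -0.913
  outer loop
   vertex 1.6 2.3 1.2
   vertex 2.5 3.3 1.8
   vertex 3.6 1.3 1.4
  endloop
 endfacet
 facet normal -0.205 -0.570 -0.796
  outer loop
   vertex 1.6 2.3 1.2
   vertex 3.6 1.3 1.4
   vertex 2.0 0.2 2.6
  endloop
 endfacet
 facet normal -0.095 -0.393 0.915
  outer loop
   vertex 2.9 0.2 3.3
   vertex 4.0 0.4 3.5
   vertex 1.5 1.7 3.8
  endloop
 endfacet
 facet normal 0.221 -0.933 -0.285
  outer loop
   vertex 2.9 0.2 3.3
   vertex 2.0 0.2 2.6
   vertex 4.0 0.4 3.5
  endloop
 endfacet
 facet normal -0.471 -0.641 0.606
  outer loop
   vertex 2.9 0.2 3.3
   vertex 1.5 1.7 3.8
   vertex 2.0 0.2 2.6
  endloop
 endfacet
 facet normal -0.907 -0.175 -0.382
  outer loop
   vertex 1.2 1.1 2.7
   vertex 1.0 1.7 2.9
   vertex 1.6 2.3 1.2
  endloop
 endfacet
 facet normal -0.642 -0.506 -0.576
  outer loop
   vertex 1.2 1.1 2.7
   vertex 1.6 2.3 1.2
   vertex 2.0 0.2 2.6
  endloop
 endfacet
 facet normal -0.796 -0.413 0.442
  outer loop
   vertex 1.2 1.1 2.7
   vertex 1.5 1.7 3.8
   vertex 1.0 1.7 2.9
  endloop
 endfacet
 facet normal -0.619 -0.606 0.499
  outer loop
   vertex 1.2 1.1 2.7
   vertex 2.0 0.2 2.6
   vertex 1.5 1.7 3.8
  endloop
 endfacet
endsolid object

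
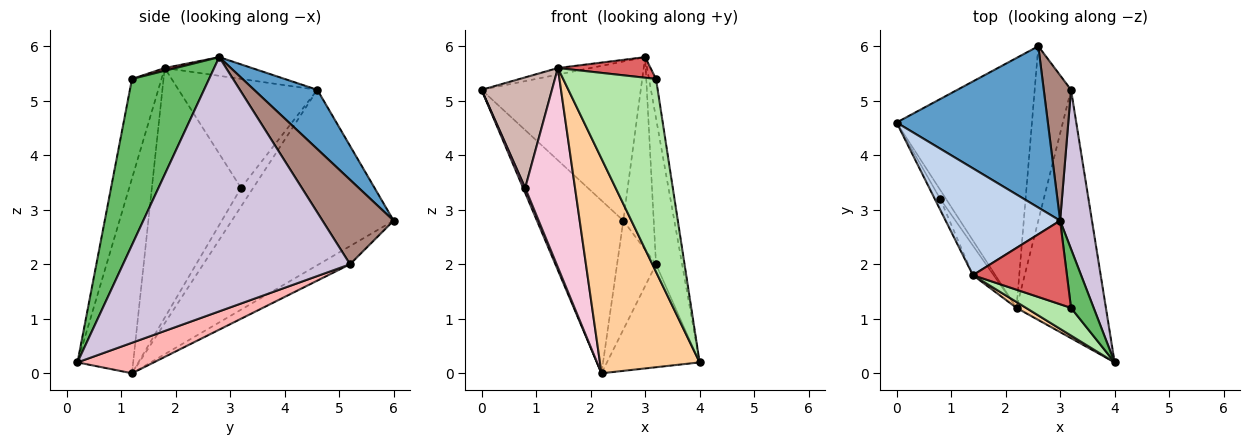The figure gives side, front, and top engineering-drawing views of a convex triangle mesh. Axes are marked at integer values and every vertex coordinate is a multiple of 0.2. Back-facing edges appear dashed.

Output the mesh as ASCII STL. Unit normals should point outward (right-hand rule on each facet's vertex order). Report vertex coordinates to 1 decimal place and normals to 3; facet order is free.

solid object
 facet normal 0.269 0.676 0.686
  outer loop
   vertex 3.0 2.8 5.8
   vertex 2.6 6.0 2.8
   vertex 0.0 4.6 5.2
  endloop
 endfacet
 facet normal -0.161 0.060 0.985
  outer loop
   vertex 1.4 1.8 5.6
   vertex 3.0 2.8 5.8
   vertex 0.0 4.6 5.2
  endloop
 endfacet
 facet normal -0.729 0.389 -0.563
  outer loop
   vertex 2.2 1.2 0.0
   vertex 0.0 4.6 5.2
   vertex 2.6 6.0 2.8
  endloop
 endfacet
 facet normal -0.488 -0.873 0.024
  outer loop
   vertex 2.2 1.2 0.0
   vertex 4.0 0.2 0.2
   vertex 1.4 1.8 5.6
  endloop
 endfacet
 facet normal 0.987 0.090 0.135
  outer loop
   vertex 3.2 1.2 5.4
   vertex 4.0 0.2 0.2
   vertex 3.0 2.8 5.8
  endloop
 endfacet
 facet normal -0.300 -0.944 0.135
  outer loop
   vertex 3.2 1.2 5.4
   vertex 1.4 1.8 5.6
   vertex 4.0 0.2 0.2
  endloop
 endfacet
 facet normal 0.028 -0.239 0.971
  outer loop
   vertex 3.2 1.2 5.4
   vertex 3.0 2.8 5.8
   vertex 1.4 1.8 5.6
  endloop
 endfacet
 facet normal 0.301 0.365 -0.881
  outer loop
   vertex 3.2 5.2 2.0
   vertex 4.0 0.2 0.2
   vertex 2.2 1.2 0.0
  endloop
 endfacet
 facet normal -0.390 0.488 -0.781
  outer loop
   vertex 3.2 5.2 2.0
   vertex 2.2 1.2 0.0
   vertex 2.6 6.0 2.8
  endloop
 endfacet
 facet normal 0.986 0.113 0.123
  outer loop
   vertex 3.2 5.2 2.0
   vertex 3.0 2.8 5.8
   vertex 4.0 0.2 0.2
  endloop
 endfacet
 facet normal 0.882 0.377 0.284
  outer loop
   vertex 3.2 5.2 2.0
   vertex 2.6 6.0 2.8
   vertex 3.0 2.8 5.8
  endloop
 endfacet
 facet normal -0.891 -0.452 -0.045
  outer loop
   vertex 0.8 3.2 3.4
   vertex 1.4 1.8 5.6
   vertex 0.0 4.6 5.2
  endloop
 endfacet
 facet normal -0.942 -0.162 -0.292
  outer loop
   vertex 0.8 3.2 3.4
   vertex 0.0 4.6 5.2
   vertex 2.2 1.2 0.0
  endloop
 endfacet
 facet normal -0.871 -0.487 -0.072
  outer loop
   vertex 0.8 3.2 3.4
   vertex 2.2 1.2 0.0
   vertex 1.4 1.8 5.6
  endloop
 endfacet
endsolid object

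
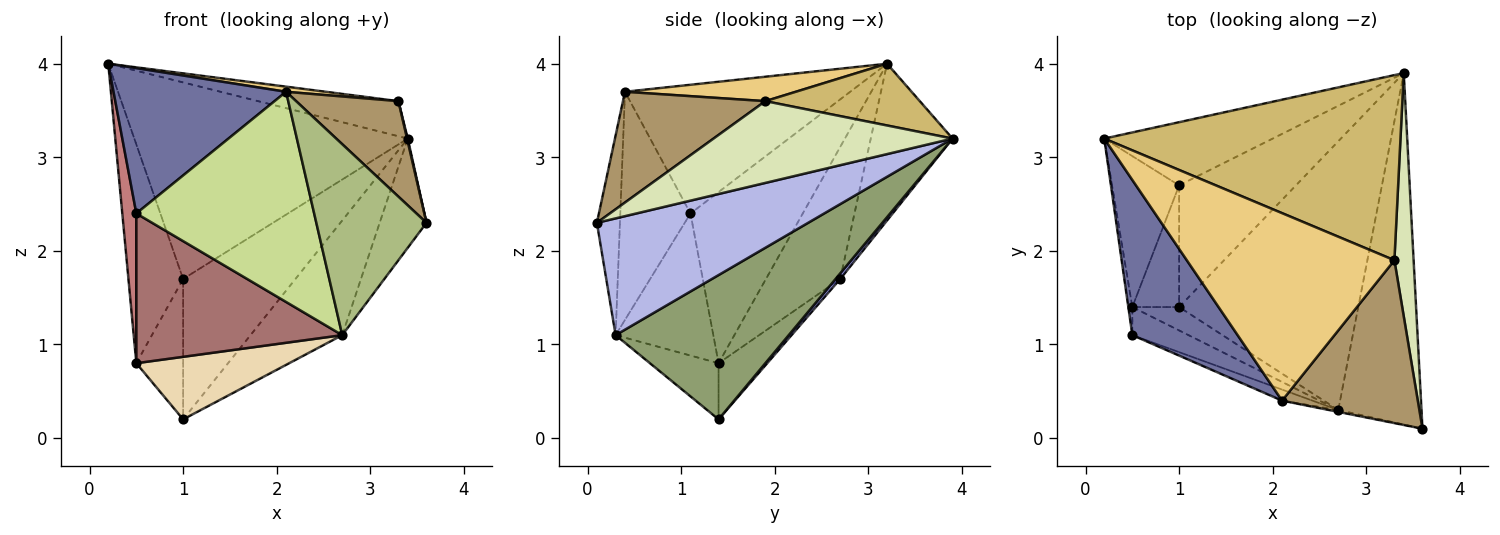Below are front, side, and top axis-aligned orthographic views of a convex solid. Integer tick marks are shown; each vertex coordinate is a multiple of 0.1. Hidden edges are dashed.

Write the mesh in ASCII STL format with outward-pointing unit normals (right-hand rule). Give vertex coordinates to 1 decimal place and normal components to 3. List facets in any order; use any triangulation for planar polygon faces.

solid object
 facet normal -0.666 -0.510 0.545
  outer loop
   vertex 2.1 0.4 3.7
   vertex 0.2 3.2 4.0
   vertex 0.5 1.1 2.4
  endloop
 endfacet
 facet normal -0.274 0.916 -0.294
  outer loop
   vertex 1.0 2.7 1.7
   vertex 0.2 3.2 4.0
   vertex 3.4 3.9 3.2
  endloop
 endfacet
 facet normal 0.031 0.755 -0.655
  outer loop
   vertex 1.0 2.7 1.7
   vertex 3.4 3.9 3.2
   vertex 1.0 1.4 0.2
  endloop
 endfacet
 facet normal 0.801 0.177 -0.571
  outer loop
   vertex 2.7 0.3 1.1
   vertex 3.4 3.9 3.2
   vertex 3.6 0.1 2.3
  endloop
 endfacet
 facet normal 0.595 0.315 -0.739
  outer loop
   vertex 2.7 0.3 1.1
   vertex 1.0 1.4 0.2
   vertex 3.4 3.9 3.2
  endloop
 endfacet
 facet normal -0.205 -0.979 -0.010
  outer loop
   vertex 2.7 0.3 1.1
   vertex 3.6 0.1 2.3
   vertex 2.1 0.4 3.7
  endloop
 endfacet
 facet normal -0.367 -0.929 -0.049
  outer loop
   vertex 2.7 0.3 1.1
   vertex 2.1 0.4 3.7
   vertex 0.5 1.1 2.4
  endloop
 endfacet
 facet normal 0.973 -0.003 0.229
  outer loop
   vertex 3.3 1.9 3.6
   vertex 3.6 0.1 2.3
   vertex 3.4 3.9 3.2
  endloop
 endfacet
 facet normal 0.576 -0.414 0.705
  outer loop
   vertex 3.3 1.9 3.6
   vertex 2.1 0.4 3.7
   vertex 3.6 0.1 2.3
  endloop
 endfacet
 facet normal 0.201 0.182 0.963
  outer loop
   vertex 3.3 1.9 3.6
   vertex 3.4 3.9 3.2
   vertex 0.2 3.2 4.0
  endloop
 endfacet
 facet normal 0.117 -0.027 0.993
  outer loop
   vertex 3.3 1.9 3.6
   vertex 0.2 3.2 4.0
   vertex 2.1 0.4 3.7
  endloop
 endfacet
 facet normal -0.388 -0.863 -0.323
  outer loop
   vertex 0.5 1.4 0.8
   vertex 1.0 1.4 0.2
   vertex 2.7 0.3 1.1
  endloop
 endfacet
 facet normal -0.423 -0.891 -0.167
  outer loop
   vertex 0.5 1.4 0.8
   vertex 2.7 0.3 1.1
   vertex 0.5 1.1 2.4
  endloop
 endfacet
 facet normal -0.992 -0.124 -0.023
  outer loop
   vertex 0.5 1.4 0.8
   vertex 0.5 1.1 2.4
   vertex 0.2 3.2 4.0
  endloop
 endfacet
 facet normal -0.745 0.549 -0.379
  outer loop
   vertex 0.5 1.4 0.8
   vertex 0.2 3.2 4.0
   vertex 1.0 2.7 1.7
  endloop
 endfacet
 facet normal -0.618 0.594 -0.515
  outer loop
   vertex 0.5 1.4 0.8
   vertex 1.0 2.7 1.7
   vertex 1.0 1.4 0.2
  endloop
 endfacet
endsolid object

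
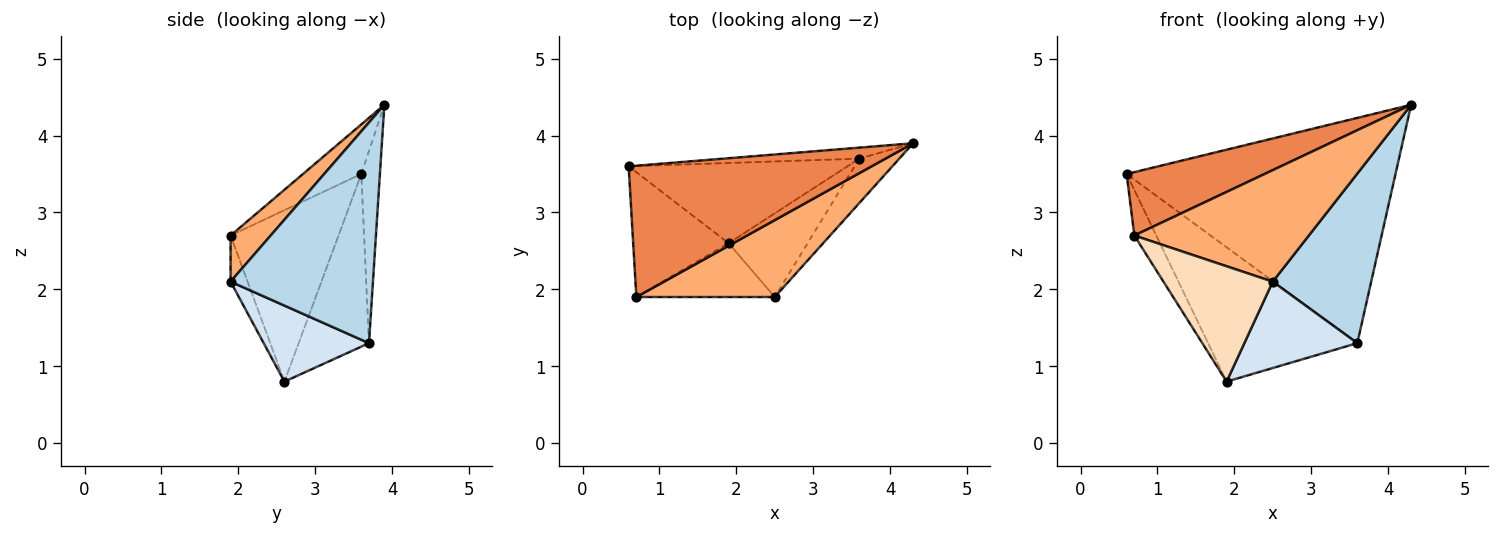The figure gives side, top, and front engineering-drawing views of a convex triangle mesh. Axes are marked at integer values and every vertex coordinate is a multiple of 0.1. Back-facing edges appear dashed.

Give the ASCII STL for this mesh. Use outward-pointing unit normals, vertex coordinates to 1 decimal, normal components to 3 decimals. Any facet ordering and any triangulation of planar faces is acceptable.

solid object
 facet normal -0.069 0.996 -0.049
  outer loop
   vertex 3.6 3.7 1.3
   vertex 0.6 3.6 3.5
   vertex 4.3 3.9 4.4
  endloop
 endfacet
 facet normal -0.375 0.796 -0.475
  outer loop
   vertex 3.6 3.7 1.3
   vertex 1.9 2.6 0.8
   vertex 0.6 3.6 3.5
  endloop
 endfacet
 facet normal 0.813 -0.563 -0.147
  outer loop
   vertex 3.6 3.7 1.3
   vertex 4.3 3.9 4.4
   vertex 2.5 1.9 2.1
  endloop
 endfacet
 facet normal 0.556 -0.597 -0.578
  outer loop
   vertex 3.6 3.7 1.3
   vertex 2.5 1.9 2.1
   vertex 1.9 2.6 0.8
  endloop
 endfacet
 facet normal -0.181 -0.427 0.886
  outer loop
   vertex 0.7 1.9 2.7
   vertex 4.3 3.9 4.4
   vertex 0.6 3.6 3.5
  endloop
 endfacet
 facet normal 0.186 -0.809 0.558
  outer loop
   vertex 0.7 1.9 2.7
   vertex 2.5 1.9 2.1
   vertex 4.3 3.9 4.4
  endloop
 endfacet
 facet normal -0.860 0.175 -0.479
  outer loop
   vertex 0.7 1.9 2.7
   vertex 0.6 3.6 3.5
   vertex 1.9 2.6 0.8
  endloop
 endfacet
 facet normal -0.140 -0.897 -0.419
  outer loop
   vertex 0.7 1.9 2.7
   vertex 1.9 2.6 0.8
   vertex 2.5 1.9 2.1
  endloop
 endfacet
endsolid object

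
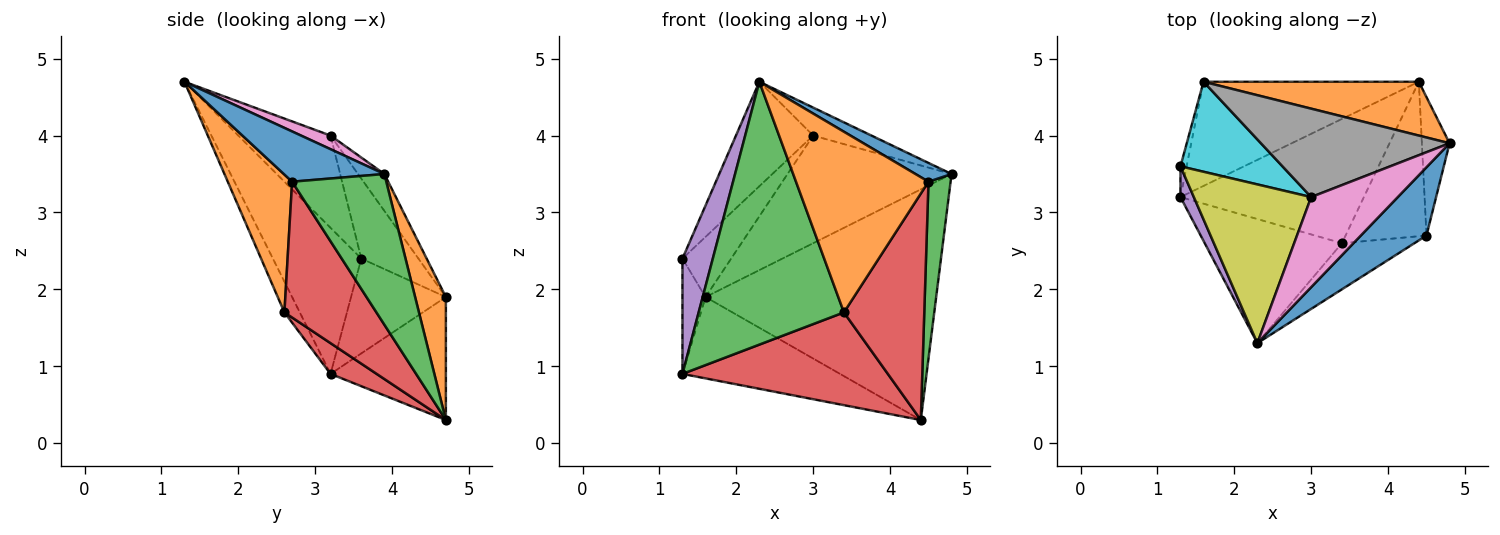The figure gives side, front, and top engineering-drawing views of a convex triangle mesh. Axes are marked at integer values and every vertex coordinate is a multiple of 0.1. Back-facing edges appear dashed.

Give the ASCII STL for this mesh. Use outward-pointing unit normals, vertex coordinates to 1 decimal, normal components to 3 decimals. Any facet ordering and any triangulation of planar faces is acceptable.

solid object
 facet normal -0.411 0.561 -0.719
  outer loop
   vertex 1.6 4.7 1.9
   vertex 4.4 4.7 0.3
   vertex 1.3 3.2 0.9
  endloop
 endfacet
 facet normal 0.129 0.966 0.225
  outer loop
   vertex 1.6 4.7 1.9
   vertex 4.8 3.9 3.5
   vertex 4.4 4.7 0.3
  endloop
 endfacet
 facet normal -0.095 -0.900 -0.425
  outer loop
   vertex 3.4 2.6 1.7
   vertex 2.3 1.3 4.7
   vertex 1.3 3.2 0.9
  endloop
 endfacet
 facet normal 0.133 -0.593 -0.794
  outer loop
   vertex 3.4 2.6 1.7
   vertex 1.3 3.2 0.9
   vertex 4.4 4.7 0.3
  endloop
 endfacet
 facet normal -0.942 -0.323 0.086
  outer loop
   vertex 1.3 3.6 2.4
   vertex 1.3 3.2 0.9
   vertex 2.3 1.3 4.7
  endloop
 endfacet
 facet normal -0.970 0.236 -0.063
  outer loop
   vertex 1.3 3.6 2.4
   vertex 1.6 4.7 1.9
   vertex 1.3 3.2 0.9
  endloop
 endfacet
 facet normal 0.148 0.293 0.944
  outer loop
   vertex 3.0 3.2 4.0
   vertex 2.3 1.3 4.7
   vertex 4.8 3.9 3.5
  endloop
 endfacet
 facet normal -0.123 0.767 0.630
  outer loop
   vertex 3.0 3.2 4.0
   vertex 4.8 3.9 3.5
   vertex 1.6 4.7 1.9
  endloop
 endfacet
 facet normal -0.549 0.459 0.698
  outer loop
   vertex 3.0 3.2 4.0
   vertex 1.3 3.6 2.4
   vertex 2.3 1.3 4.7
  endloop
 endfacet
 facet normal -0.546 0.466 0.697
  outer loop
   vertex 3.0 3.2 4.0
   vertex 1.6 4.7 1.9
   vertex 1.3 3.6 2.4
  endloop
 endfacet
 facet normal 0.594 -0.213 0.776
  outer loop
   vertex 4.5 2.7 3.4
   vertex 4.8 3.9 3.5
   vertex 2.3 1.3 4.7
  endloop
 endfacet
 facet normal 0.426 -0.877 -0.224
  outer loop
   vertex 4.5 2.7 3.4
   vertex 2.3 1.3 4.7
   vertex 3.4 2.6 1.7
  endloop
 endfacet
 facet normal 0.958 -0.225 -0.176
  outer loop
   vertex 4.5 2.7 3.4
   vertex 4.4 4.7 0.3
   vertex 4.8 3.9 3.5
  endloop
 endfacet
 facet normal 0.687 -0.600 -0.409
  outer loop
   vertex 4.5 2.7 3.4
   vertex 3.4 2.6 1.7
   vertex 4.4 4.7 0.3
  endloop
 endfacet
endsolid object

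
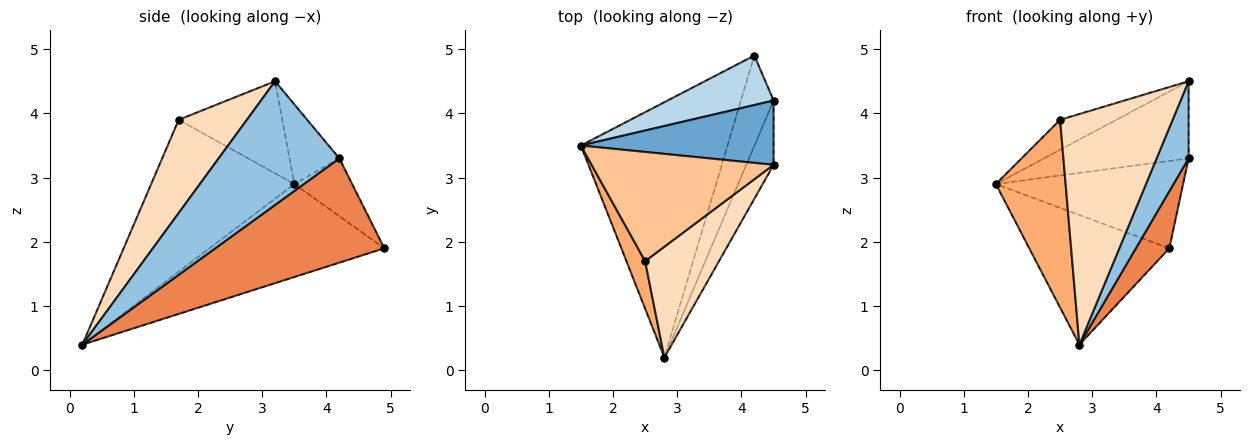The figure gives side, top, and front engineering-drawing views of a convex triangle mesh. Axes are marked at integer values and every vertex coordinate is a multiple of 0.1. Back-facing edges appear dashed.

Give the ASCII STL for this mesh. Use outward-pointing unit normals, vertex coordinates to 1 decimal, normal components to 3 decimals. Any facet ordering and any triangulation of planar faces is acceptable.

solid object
 facet normal -0.256 0.743 0.619
  outer loop
   vertex 4.5 3.2 4.5
   vertex 4.5 4.2 3.3
   vertex 1.5 3.5 2.9
  endloop
 endfacet
 facet normal 0.945 -0.250 -0.209
  outer loop
   vertex 4.5 3.2 4.5
   vertex 2.8 0.2 0.4
   vertex 4.5 4.2 3.3
  endloop
 endfacet
 facet normal -0.260 0.840 0.476
  outer loop
   vertex 4.2 4.9 1.9
   vertex 1.5 3.5 2.9
   vertex 4.5 4.2 3.3
  endloop
 endfacet
 facet normal -0.492 0.394 -0.776
  outer loop
   vertex 4.2 4.9 1.9
   vertex 2.8 0.2 0.4
   vertex 1.5 3.5 2.9
  endloop
 endfacet
 facet normal 0.938 -0.186 -0.294
  outer loop
   vertex 4.2 4.9 1.9
   vertex 4.5 4.2 3.3
   vertex 2.8 0.2 0.4
  endloop
 endfacet
 facet normal -0.894 -0.435 0.110
  outer loop
   vertex 2.5 1.7 3.9
   vertex 1.5 3.5 2.9
   vertex 2.8 0.2 0.4
  endloop
 endfacet
 facet normal -0.438 0.238 0.867
  outer loop
   vertex 2.5 1.7 3.9
   vertex 4.5 3.2 4.5
   vertex 1.5 3.5 2.9
  endloop
 endfacet
 facet normal 0.479 -0.791 0.380
  outer loop
   vertex 2.5 1.7 3.9
   vertex 2.8 0.2 0.4
   vertex 4.5 3.2 4.5
  endloop
 endfacet
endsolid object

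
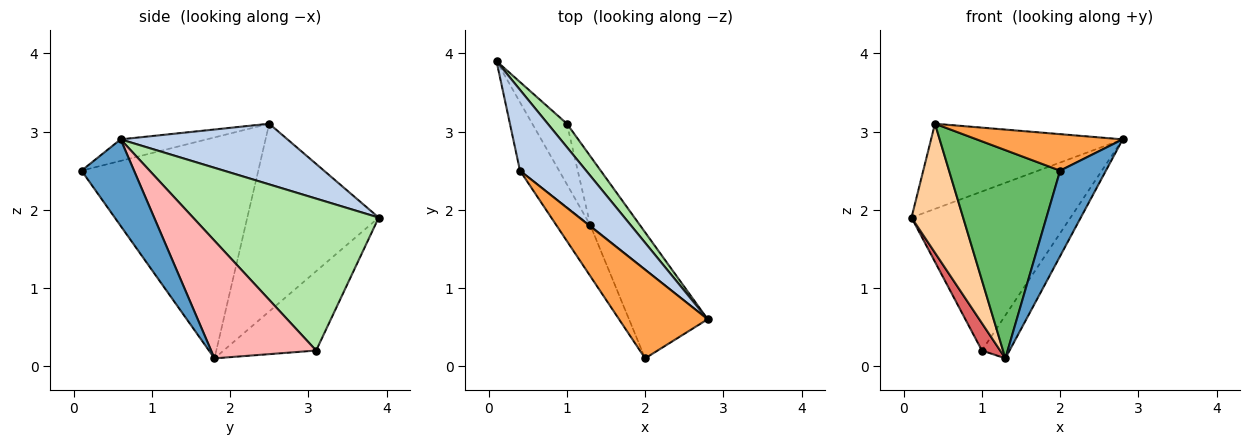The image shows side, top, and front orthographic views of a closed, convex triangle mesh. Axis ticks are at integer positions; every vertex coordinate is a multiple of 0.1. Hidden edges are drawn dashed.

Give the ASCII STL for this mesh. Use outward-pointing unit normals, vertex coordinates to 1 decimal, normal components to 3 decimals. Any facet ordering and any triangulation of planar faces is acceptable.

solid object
 facet normal 0.622 -0.542 -0.565
  outer loop
   vertex 1.3 1.8 0.1
   vertex 2.8 0.6 2.9
   vertex 2.0 0.1 2.5
  endloop
 endfacet
 facet normal 0.534 0.613 0.582
  outer loop
   vertex 0.4 2.5 3.1
   vertex 2.8 0.6 2.9
   vertex 0.1 3.9 1.9
  endloop
 endfacet
 facet normal -0.219 -0.372 0.902
  outer loop
   vertex 0.4 2.5 3.1
   vertex 2.0 0.1 2.5
   vertex 2.8 0.6 2.9
  endloop
 endfacet
 facet normal -0.914 -0.359 -0.190
  outer loop
   vertex 0.4 2.5 3.1
   vertex 0.1 3.9 1.9
   vertex 1.3 1.8 0.1
  endloop
 endfacet
 facet normal -0.840 -0.528 -0.129
  outer loop
   vertex 0.4 2.5 3.1
   vertex 1.3 1.8 0.1
   vertex 2.0 0.1 2.5
  endloop
 endfacet
 facet normal 0.756 0.648 0.096
  outer loop
   vertex 1.0 3.1 0.2
   vertex 0.1 3.9 1.9
   vertex 2.8 0.6 2.9
  endloop
 endfacet
 facet normal -0.902 -0.178 -0.394
  outer loop
   vertex 1.0 3.1 0.2
   vertex 1.3 1.8 0.1
   vertex 0.1 3.9 1.9
  endloop
 endfacet
 facet normal 0.895 0.236 -0.379
  outer loop
   vertex 1.0 3.1 0.2
   vertex 2.8 0.6 2.9
   vertex 1.3 1.8 0.1
  endloop
 endfacet
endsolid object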